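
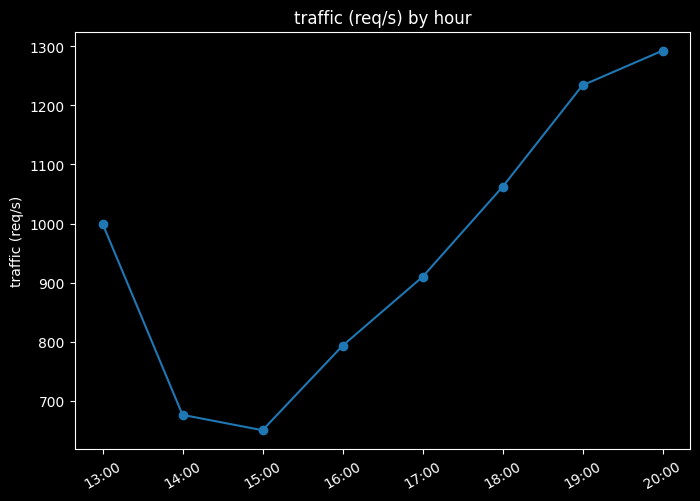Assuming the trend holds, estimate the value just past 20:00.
Last three: 1100, 1200, 1300 → slope ≈ 100/step → next ≈ 1400.

≈ 1400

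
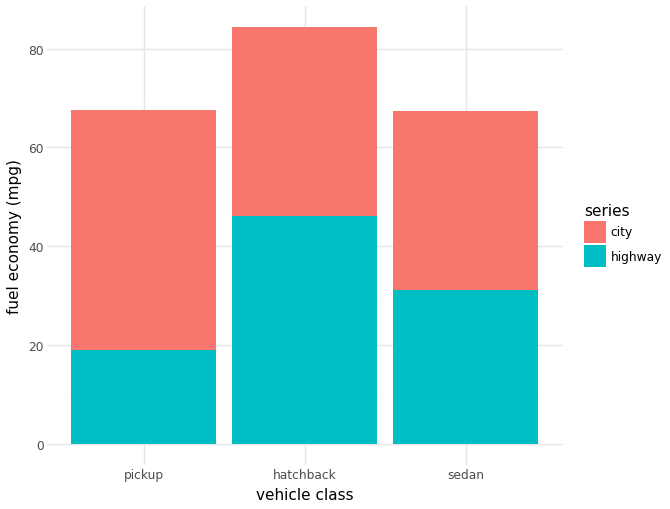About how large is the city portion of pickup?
≈ 50

city top ≈ 70, bottom ≈ 20; segment ≈ 50.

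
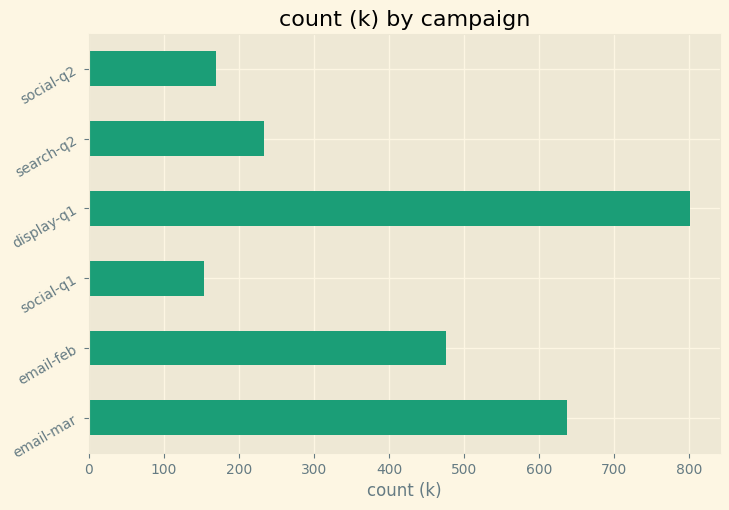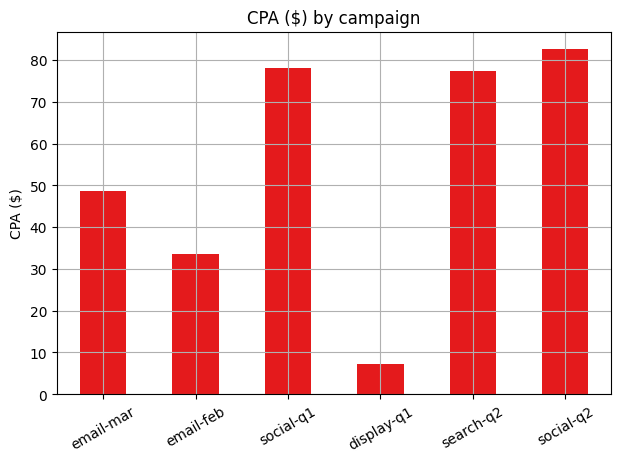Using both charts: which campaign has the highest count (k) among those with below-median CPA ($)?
Chart 2 median CPA ($) ≈ 60; below-median campaigns: email-mar, email-feb, display-q1. Among those, display-q1 has the highest count (k) (≈ 800).

display-q1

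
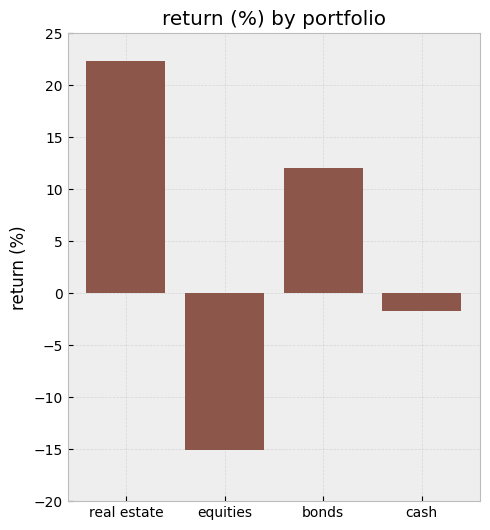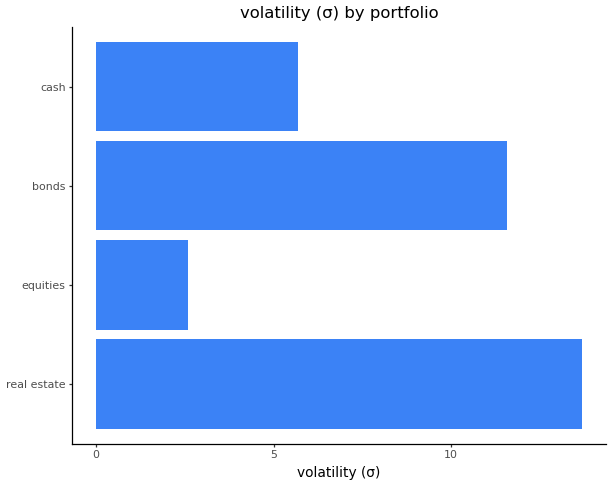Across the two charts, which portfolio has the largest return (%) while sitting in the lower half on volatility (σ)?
cash

Chart 2 median volatility (σ) ≈ 8; below-median portfolios: equities, cash. Among those, cash has the highest return (%) (≈ 0).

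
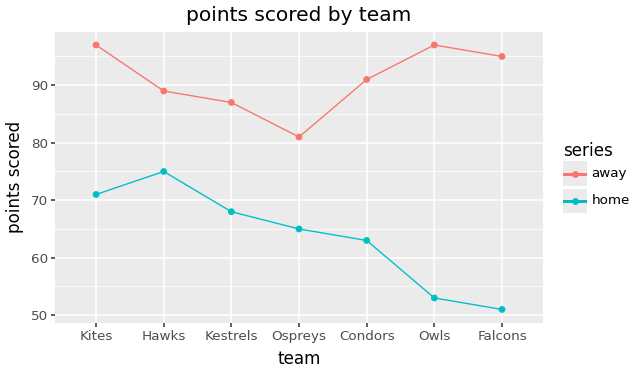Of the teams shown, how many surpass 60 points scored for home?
5

Above 60: Kites, Hawks, Kestrels, Ospreys, Condors.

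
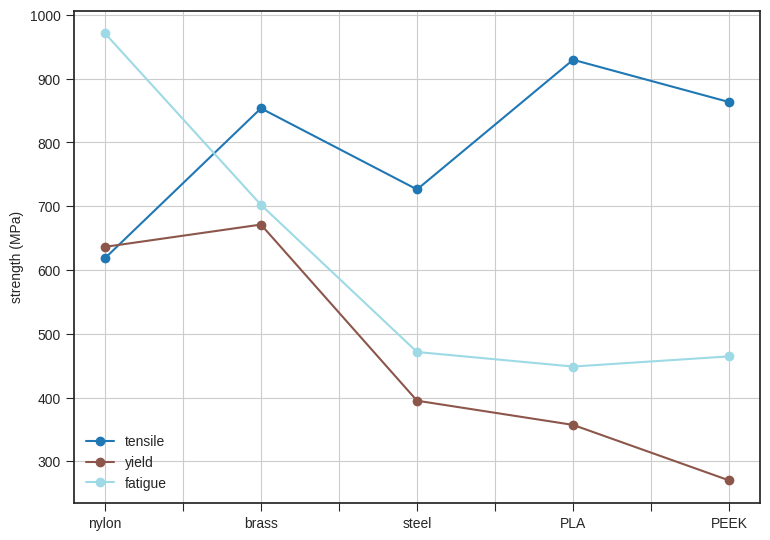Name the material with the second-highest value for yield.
Top 3 for yield: brass ≈ 700, nylon ≈ 600, steel ≈ 400.

nylon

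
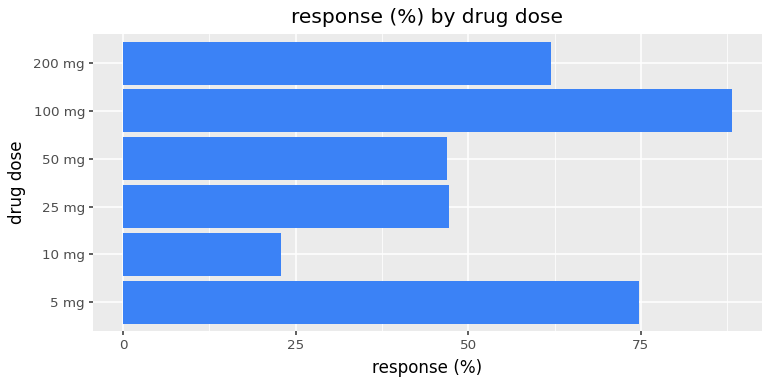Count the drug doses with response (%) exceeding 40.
Above 40: 5 mg, 25 mg, 50 mg, 100 mg, 200 mg.

5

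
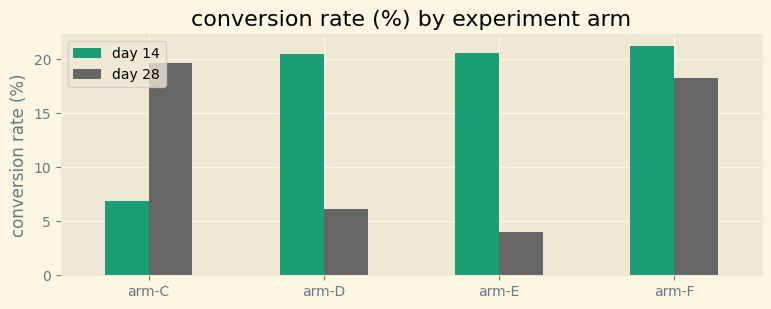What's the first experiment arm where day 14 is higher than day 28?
arm-D

arm-C: day 14 ≈ 6 vs day 28 ≈ 20 (not yet); arm-D: day 14 ≈ 20 vs day 28 ≈ 6 (first crossover).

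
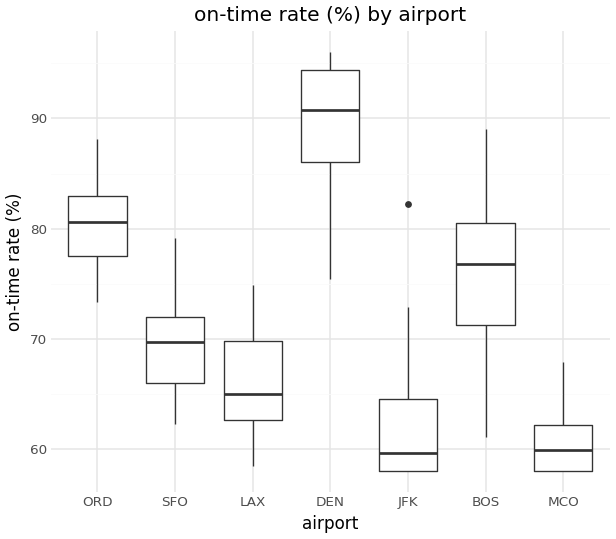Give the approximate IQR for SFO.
Q3 ≈ 70, Q1 ≈ 65; IQR ≈ 5.

≈ 5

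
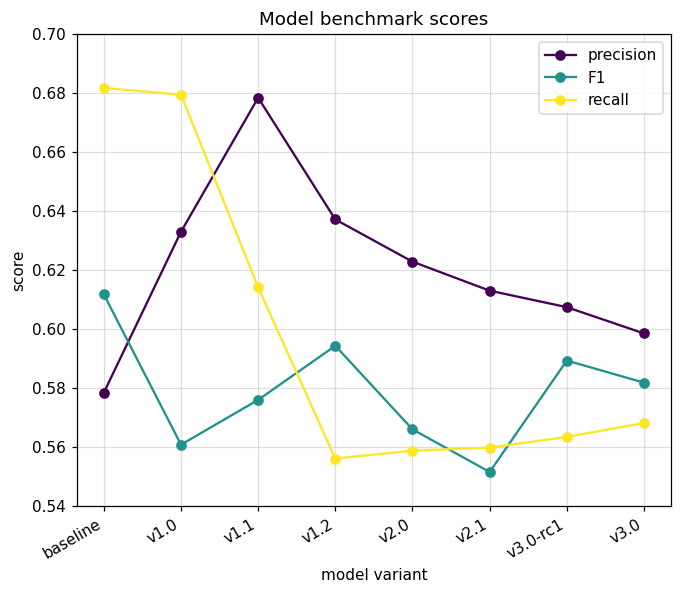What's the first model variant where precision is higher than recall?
v1.1

v1.0: precision ≈ 0.64 vs recall ≈ 0.68 (not yet); v1.1: precision ≈ 0.68 vs recall ≈ 0.62 (first crossover).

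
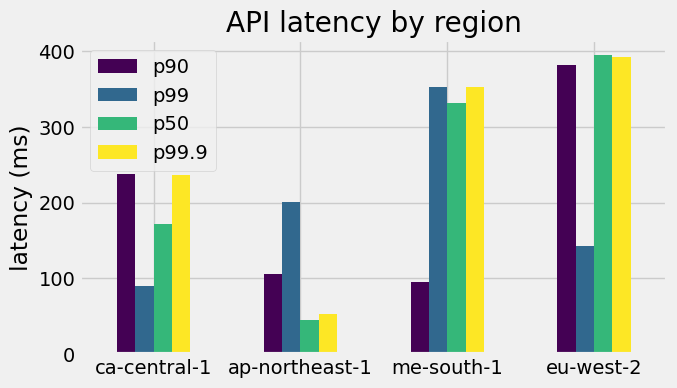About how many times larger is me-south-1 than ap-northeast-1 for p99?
≈ 1.75×

me-south-1 ≈ 350, ap-northeast-1 ≈ 200; 350/200 ≈ 1.75.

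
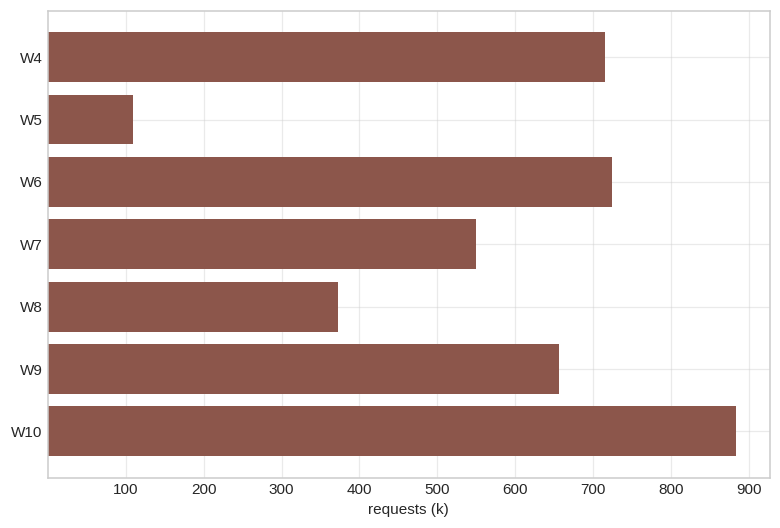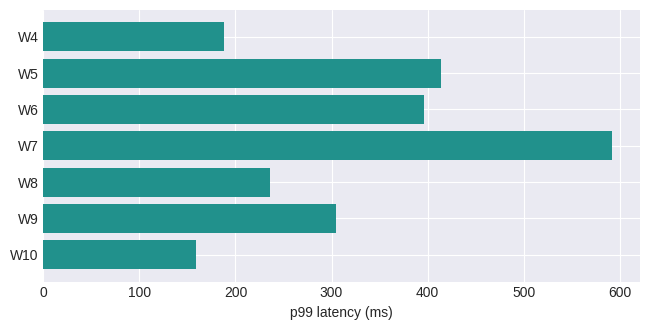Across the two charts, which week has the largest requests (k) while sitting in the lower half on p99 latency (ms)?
Chart 2 median p99 latency (ms) ≈ 300; below-median weeks: W4, W8, W10. Among those, W10 has the highest requests (k) (≈ 900).

W10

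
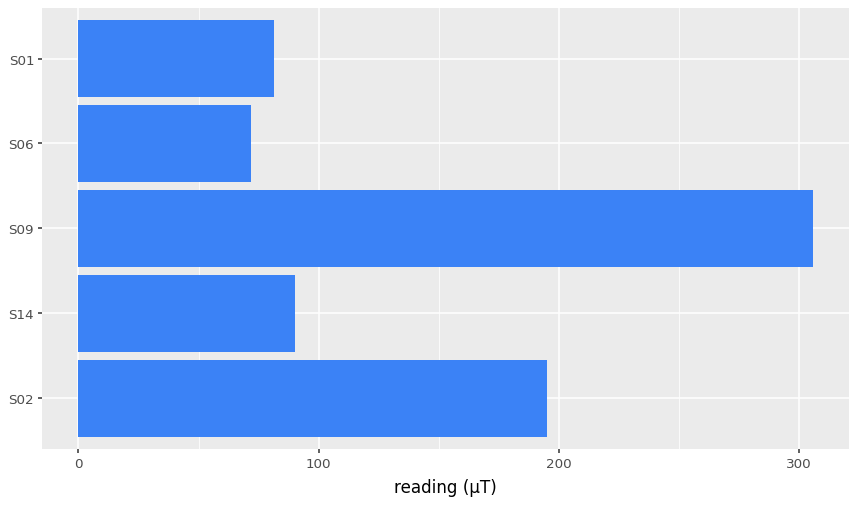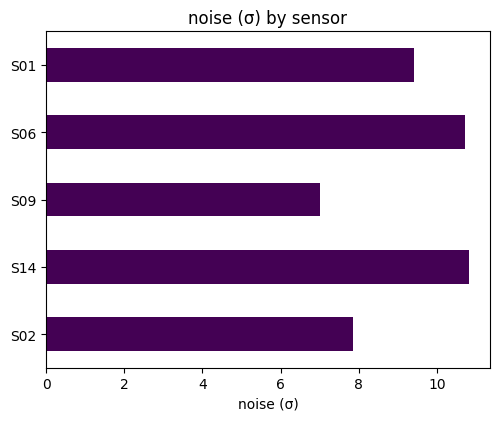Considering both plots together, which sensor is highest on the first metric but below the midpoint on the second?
S09

Chart 2 median noise (σ) ≈ 9; below-median sensors: S02, S09. Among those, S09 has the highest reading (µT) (≈ 300).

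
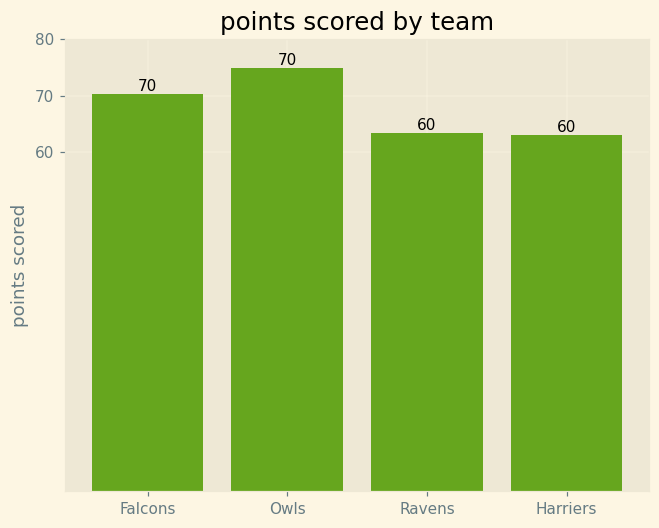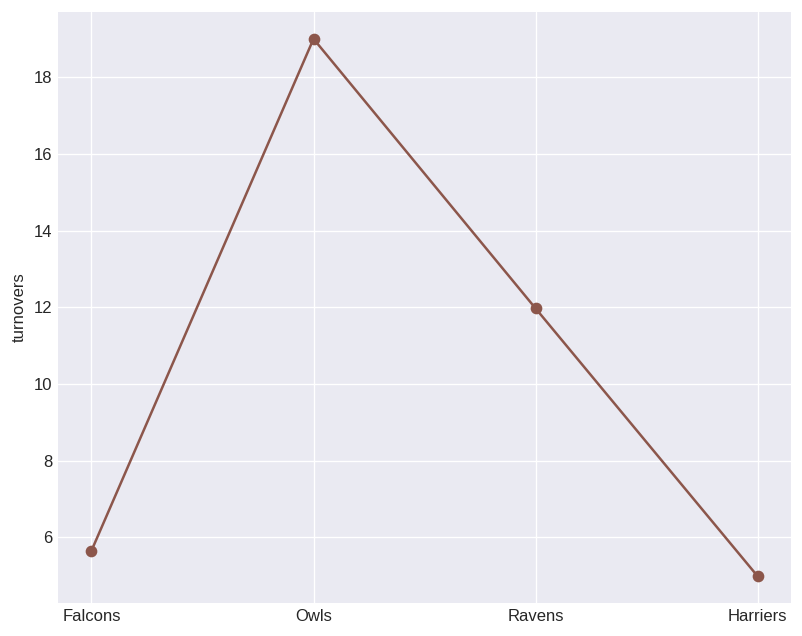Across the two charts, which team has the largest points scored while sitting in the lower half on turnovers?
Chart 2 median turnovers ≈ 8; below-median teams: Falcons, Harriers. Among those, Falcons has the highest points scored (≈ 70).

Falcons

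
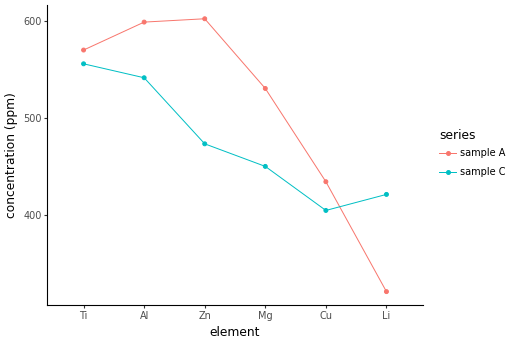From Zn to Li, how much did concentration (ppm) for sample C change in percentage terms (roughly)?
Zn ≈ 475, Li ≈ 425; (425 − 475) / 475 ≈ -10.5%.

≈ -10.5%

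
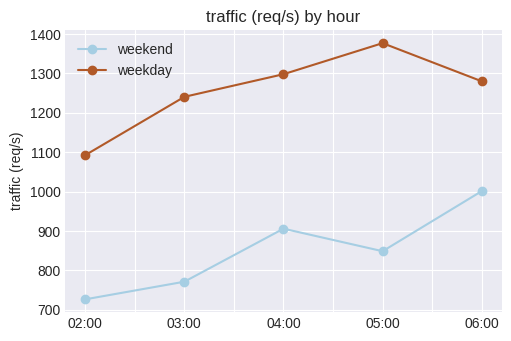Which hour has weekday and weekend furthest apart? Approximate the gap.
05:00: weekday ≈ 1400, weekend ≈ 800 → gap ≈ 600. Next-largest (03:00) is only ≈ 400.

05:00, ≈ 600 req/s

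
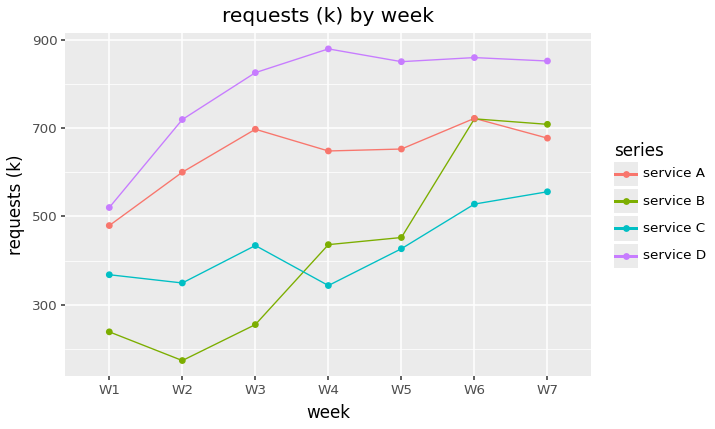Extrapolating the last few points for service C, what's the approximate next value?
≈ 700

Last three: 400, 500, 600 → slope ≈ 100/step → next ≈ 700.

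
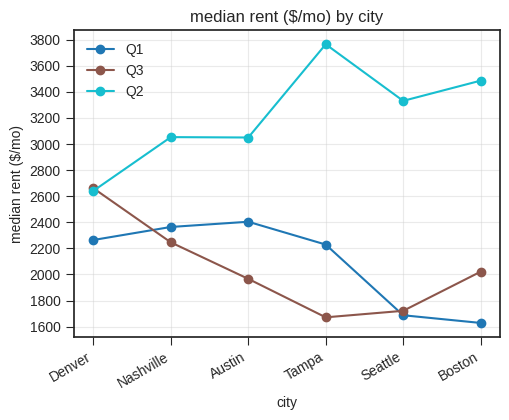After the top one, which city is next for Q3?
Nashville

Top 3 for Q3: Denver ≈ 2600, Nashville ≈ 2200, Boston ≈ 2000.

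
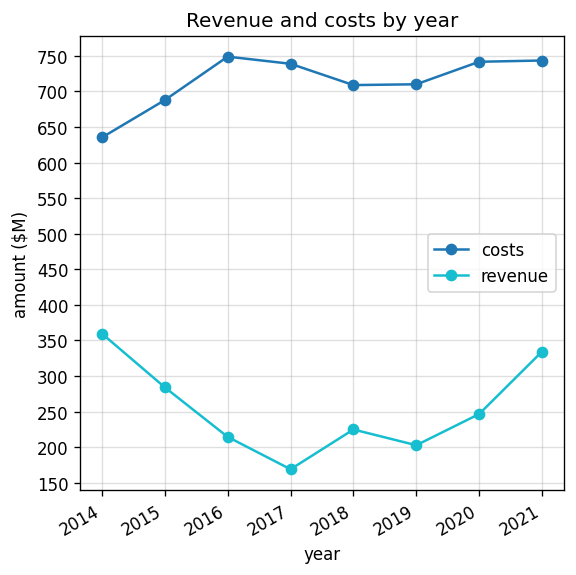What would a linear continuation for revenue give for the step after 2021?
Last three: 200, 250, 350 → slope ≈ 75/step → next ≈ 425.

≈ 425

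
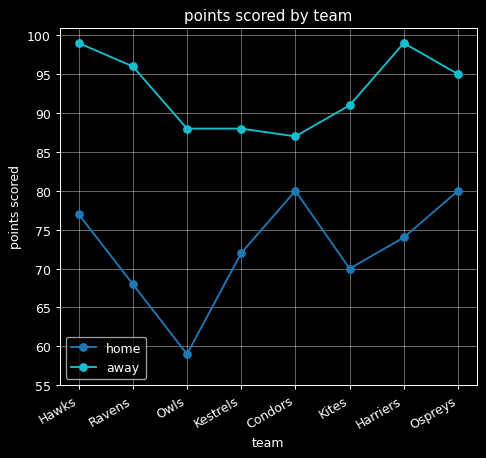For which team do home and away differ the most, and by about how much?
Owls, ≈ 30

Owls: home ≈ 60, away ≈ 90 → gap ≈ 30. Next-largest (Ravens) is only ≈ 25.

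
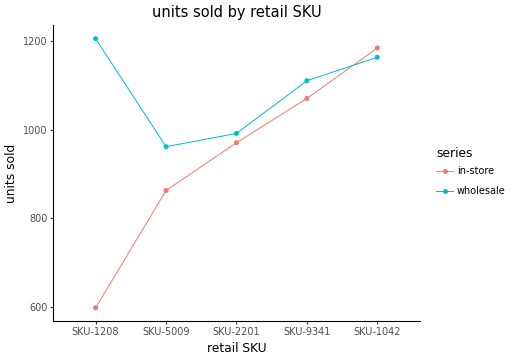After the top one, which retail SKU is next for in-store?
SKU-9341

Top 3 for in-store: SKU-1042 ≈ 1200, SKU-9341 ≈ 1100, SKU-2201 ≈ 1000.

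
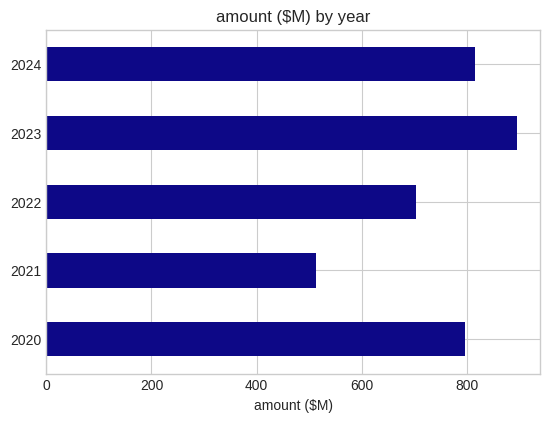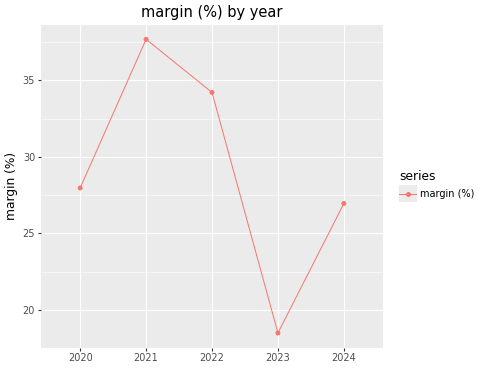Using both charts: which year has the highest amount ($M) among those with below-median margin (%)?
Chart 2 median margin (%) ≈ 30; below-median years: 2023, 2024. Among those, 2023 has the highest amount ($M) (≈ 900).

2023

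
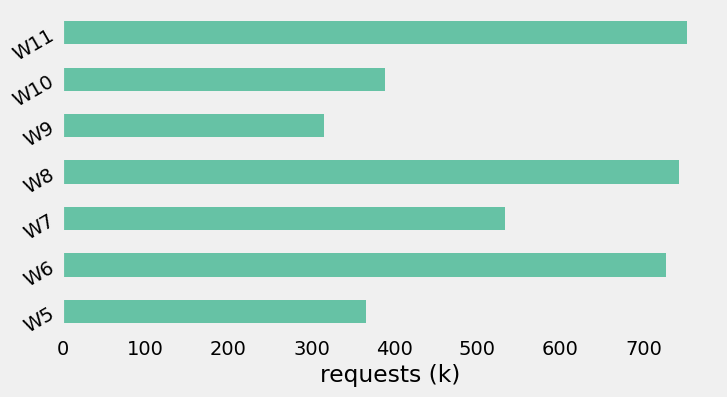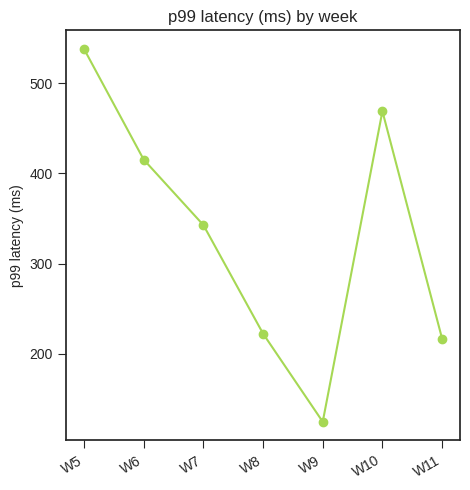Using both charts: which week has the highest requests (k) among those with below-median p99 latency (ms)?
W11

Chart 2 median p99 latency (ms) ≈ 350; below-median weeks: W8, W9, W11. Among those, W11 has the highest requests (k) (≈ 800).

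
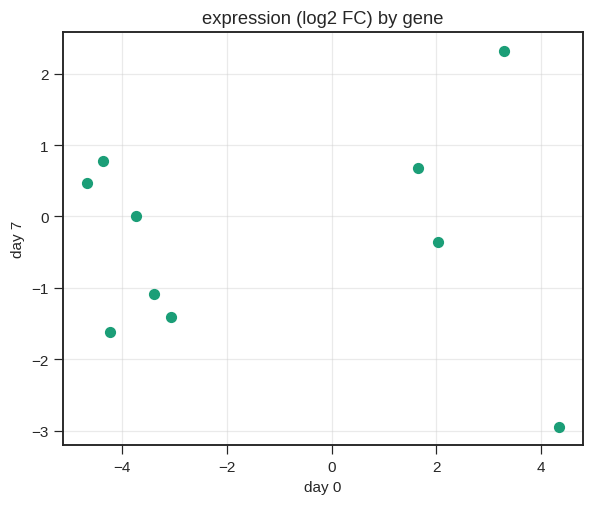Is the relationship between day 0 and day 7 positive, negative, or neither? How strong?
Points are roughly uncorrelated; weak (|r| ≈ 0.0).

no clear correlation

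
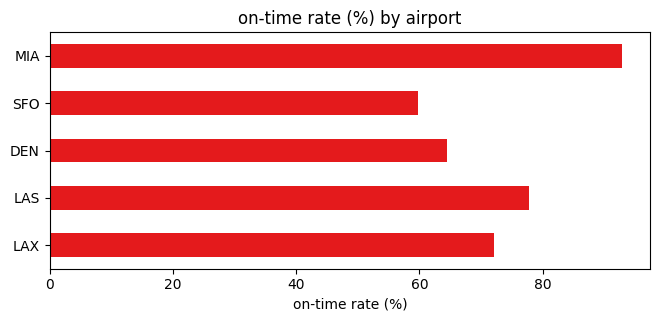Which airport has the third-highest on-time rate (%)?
LAX

Top 4: MIA ≈ 90, LAS ≈ 80, LAX ≈ 70, DEN ≈ 60.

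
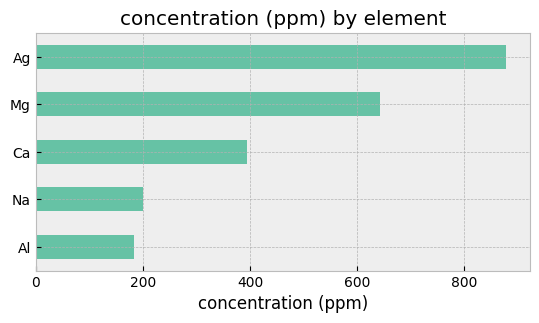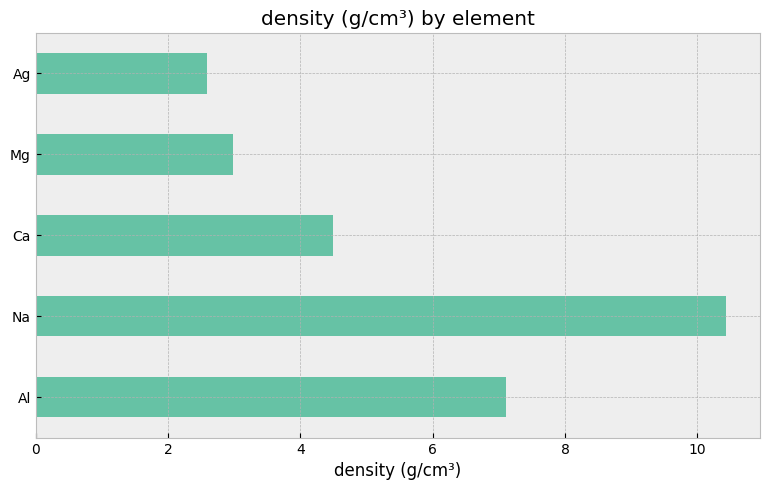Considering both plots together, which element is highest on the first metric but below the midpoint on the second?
Ag

Chart 2 median density (g/cm³) ≈ 4; below-median elements: Mg, Ag. Among those, Ag has the highest concentration (ppm) (≈ 900).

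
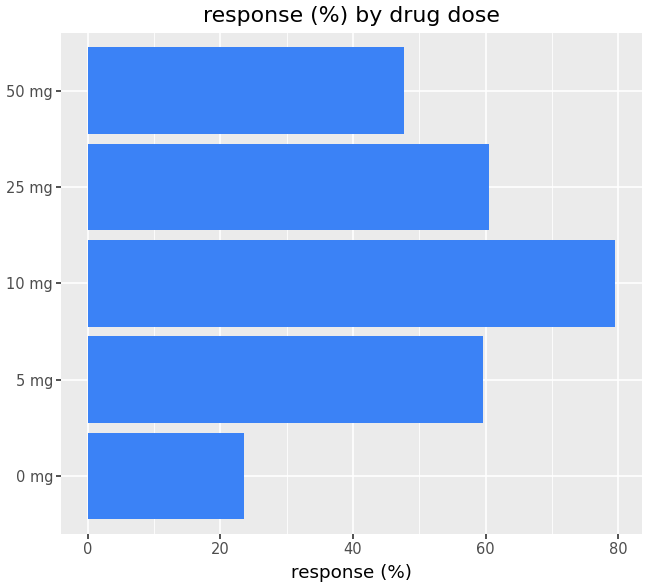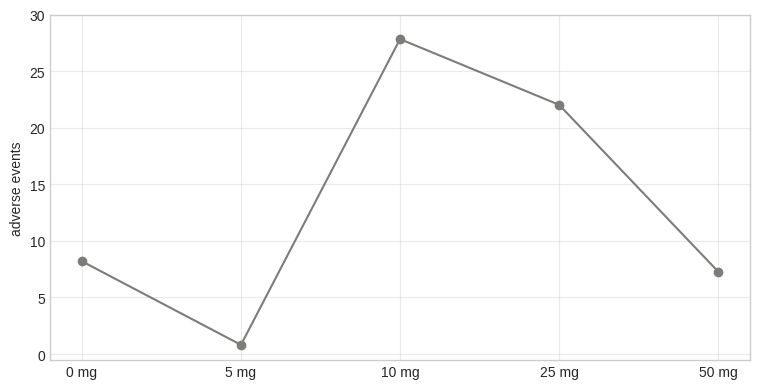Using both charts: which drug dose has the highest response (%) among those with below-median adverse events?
Chart 2 median adverse events ≈ 10; below-median drug doses: 5 mg, 50 mg. Among those, 5 mg has the highest response (%) (≈ 60).

5 mg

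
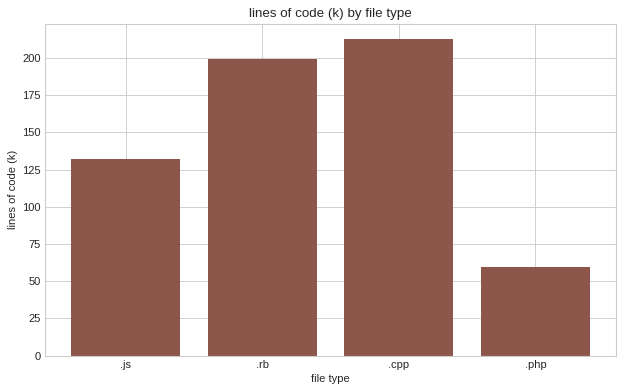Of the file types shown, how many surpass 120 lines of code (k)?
Above 120: .js, .rb, .cpp.

3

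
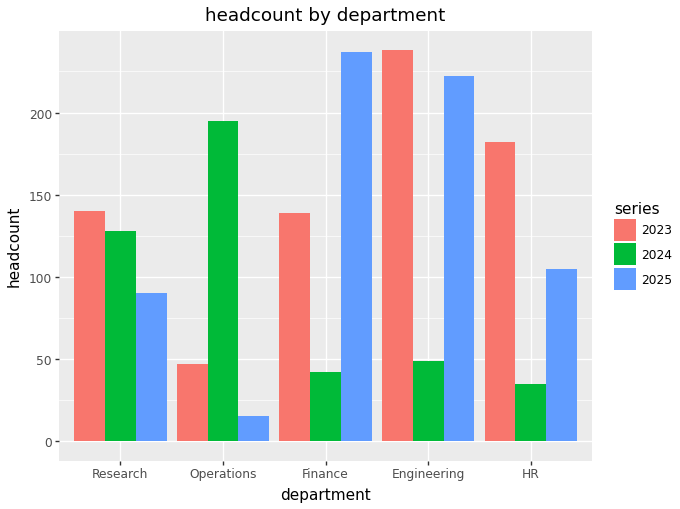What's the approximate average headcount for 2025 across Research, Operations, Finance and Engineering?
(80 + 20 + 240 + 220) / 4 ≈ 140.

≈ 140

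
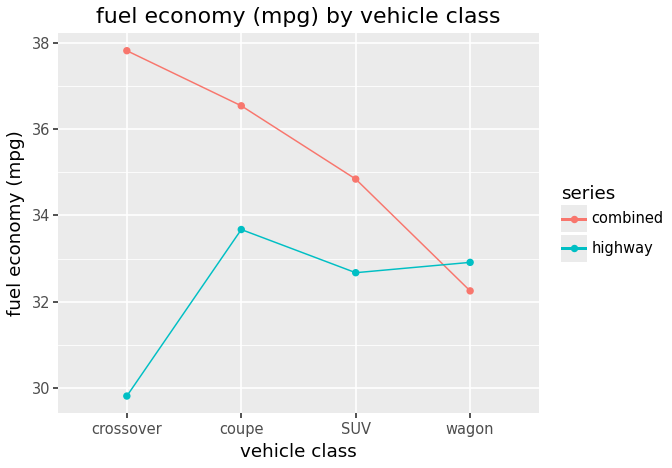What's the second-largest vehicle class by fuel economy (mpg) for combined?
Top 3 for combined: crossover ≈ 38, coupe ≈ 37, SUV ≈ 35.

coupe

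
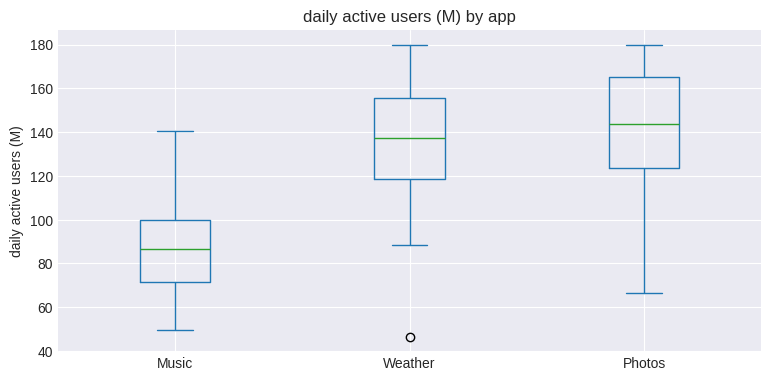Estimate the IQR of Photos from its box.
Q3 ≈ 165, Q1 ≈ 125; IQR ≈ 40.

≈ 40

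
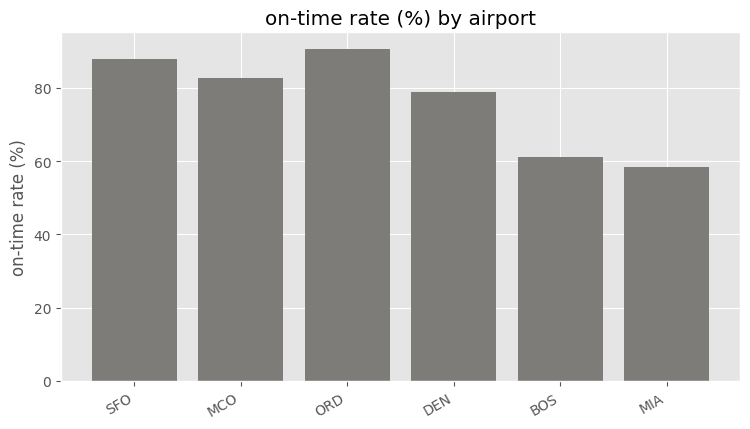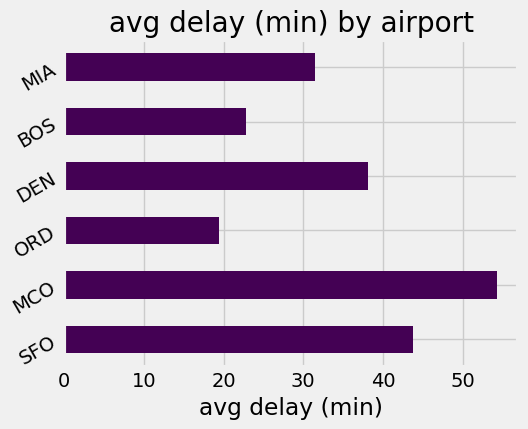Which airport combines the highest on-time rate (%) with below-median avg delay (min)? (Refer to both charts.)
Chart 2 median avg delay (min) ≈ 35; below-median airports: ORD, BOS, MIA. Among those, ORD has the highest on-time rate (%) (≈ 90).

ORD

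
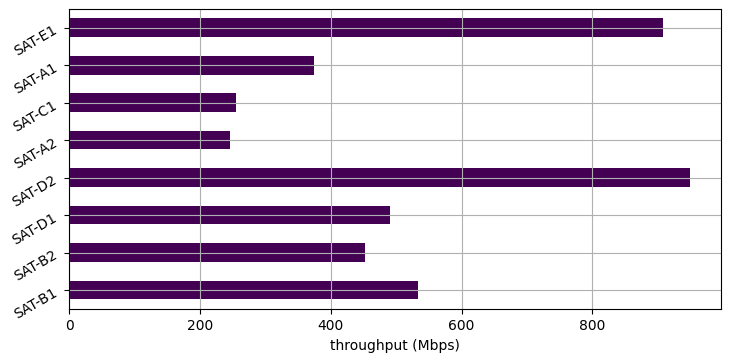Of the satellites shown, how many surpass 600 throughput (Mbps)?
2

Above 600: SAT-D2, SAT-E1.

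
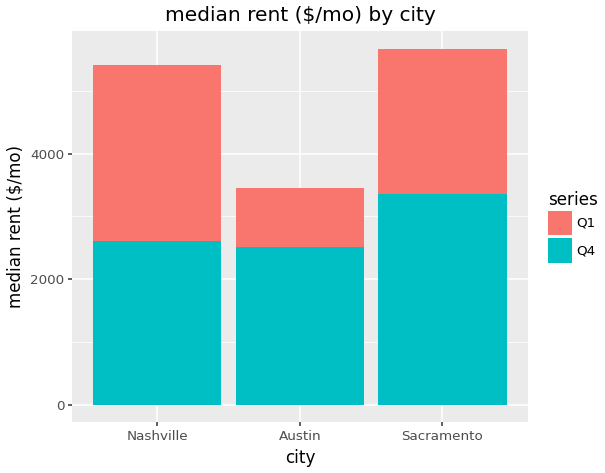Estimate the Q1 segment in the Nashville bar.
≈ 3000

Q1 top ≈ 5500, bottom ≈ 2500; segment ≈ 3000.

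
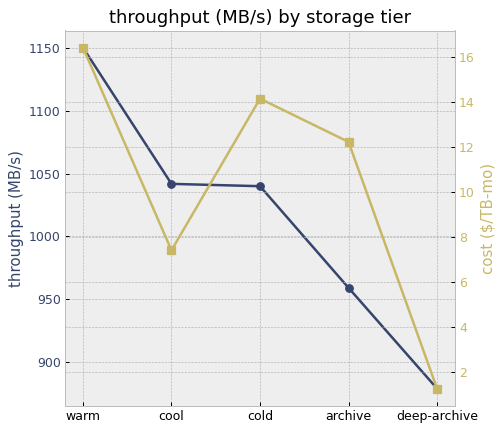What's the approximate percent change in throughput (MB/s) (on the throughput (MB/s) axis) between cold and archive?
≈ -9.5%

cold ≈ 1050, archive ≈ 950; (950 − 1050) / 1050 ≈ -9.5%.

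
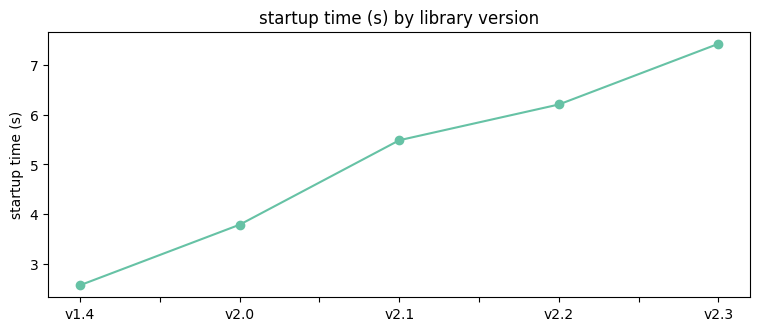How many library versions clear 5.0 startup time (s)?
3

Above 5.0: v2.1, v2.2, v2.3.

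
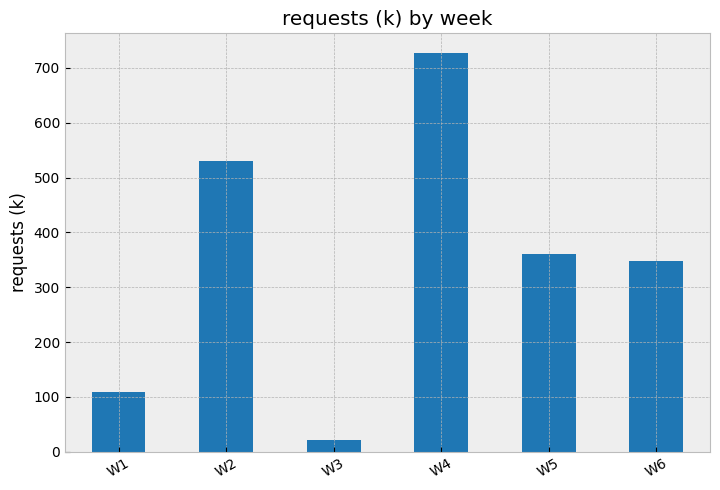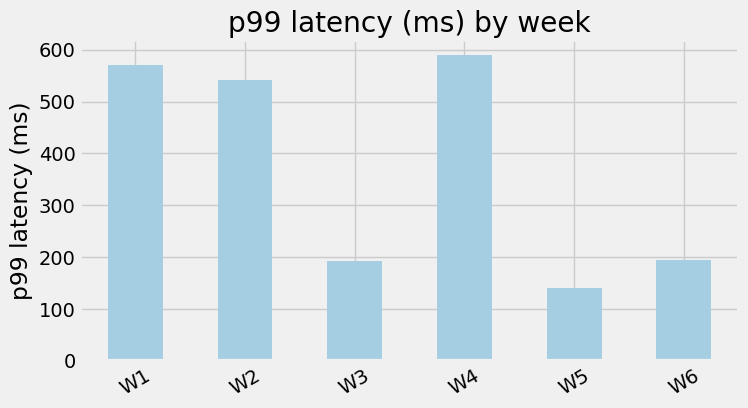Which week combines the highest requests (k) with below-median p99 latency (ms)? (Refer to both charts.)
Chart 2 median p99 latency (ms) ≈ 400; below-median weeks: W3, W5, W6. Among those, W5 has the highest requests (k) (≈ 400).

W5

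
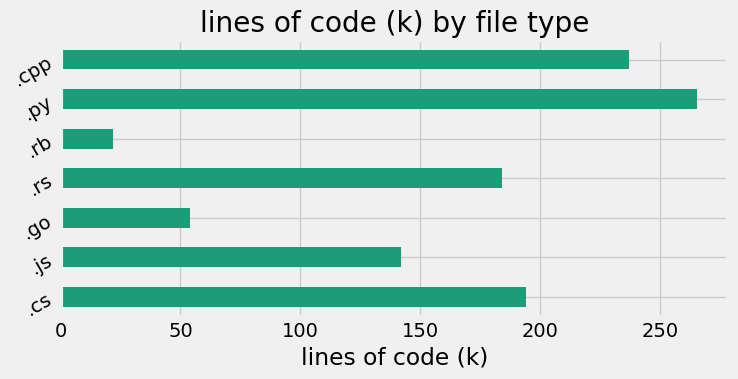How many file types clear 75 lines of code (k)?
5

Above 75: .cs, .js, .rs, .py, .cpp.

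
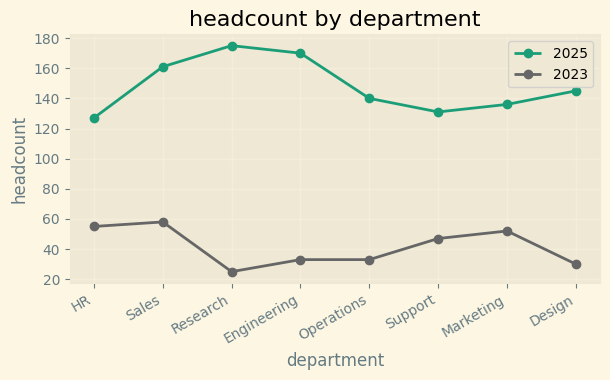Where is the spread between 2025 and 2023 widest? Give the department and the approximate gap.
Research: 2025 ≈ 180, 2023 ≈ 20 → gap ≈ 160. Next-largest (Engineering) is only ≈ 120.

Research, ≈ 160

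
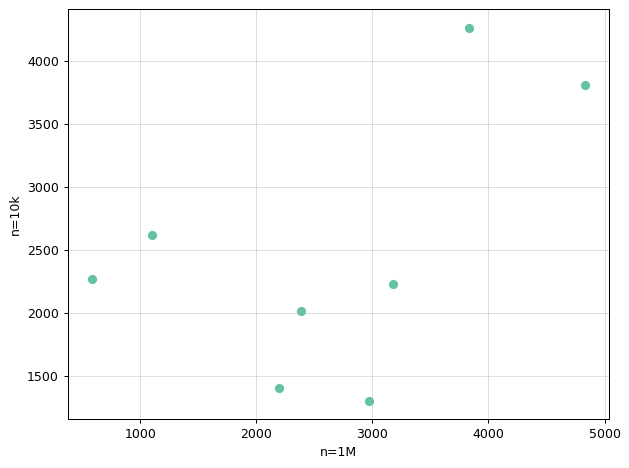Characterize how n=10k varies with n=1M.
positive, moderate

Points are positively correlated; moderate (|r| ≈ 0.5).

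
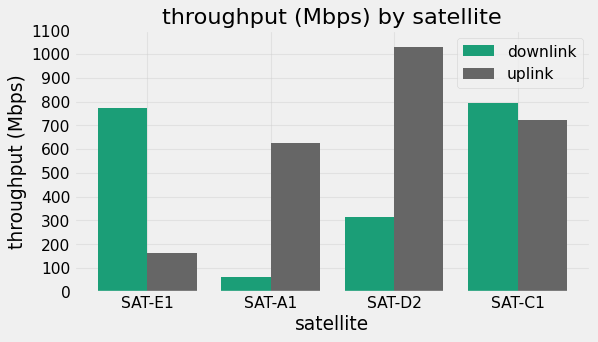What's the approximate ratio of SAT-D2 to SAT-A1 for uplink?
SAT-D2 ≈ 1000, SAT-A1 ≈ 600; 1000/600 ≈ 1.67.

≈ 1.67×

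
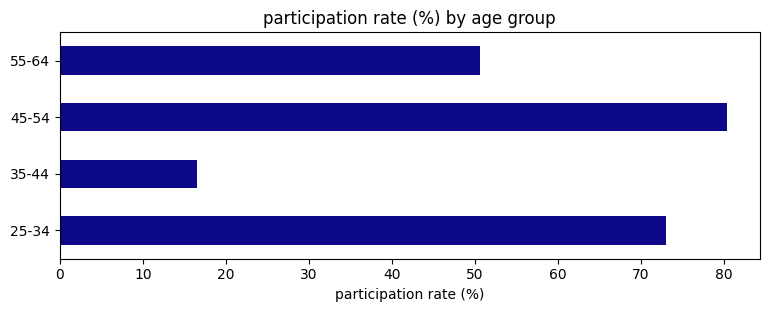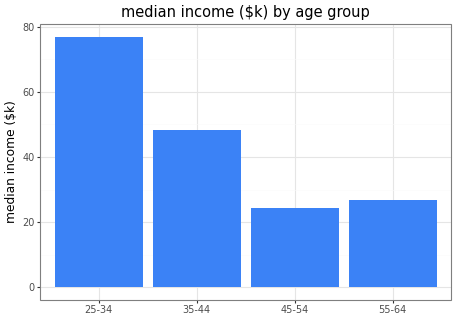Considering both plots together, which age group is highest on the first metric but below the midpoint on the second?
Chart 2 median median income ($k) ≈ 40; below-median age groups: 45-54, 55-64. Among those, 45-54 has the highest participation rate (%) (≈ 80).

45-54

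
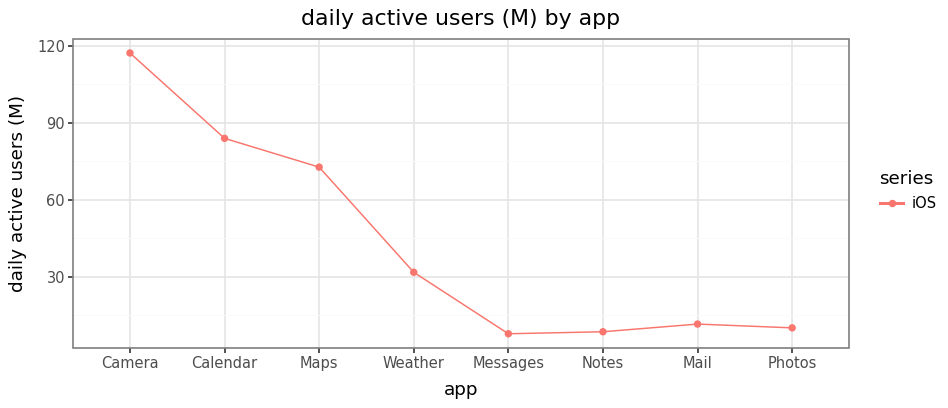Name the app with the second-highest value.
Calendar

Top 3: Camera ≈ 120, Calendar ≈ 80, Maps ≈ 70.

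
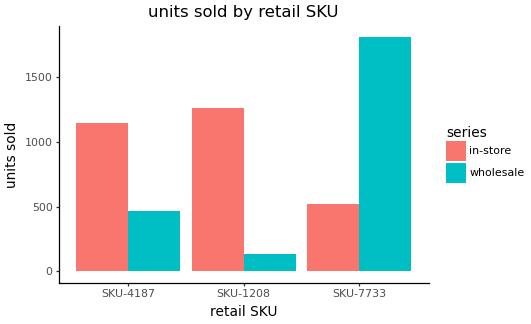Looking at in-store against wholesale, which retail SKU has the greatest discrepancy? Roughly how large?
SKU-7733, ≈ 1200

SKU-7733: in-store ≈ 600, wholesale ≈ 1800 → gap ≈ 1200. Next-largest (SKU-1208) is only ≈ 1000.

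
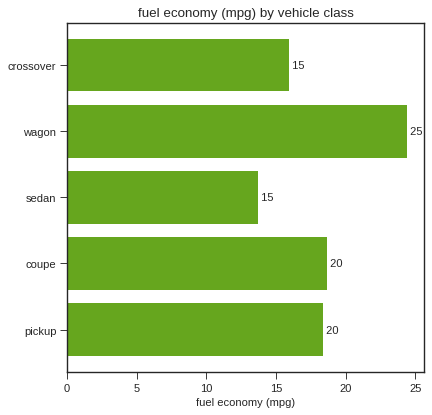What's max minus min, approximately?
Max wagon ≈ 25, min sedan ≈ 15; range ≈ 10.

≈ 10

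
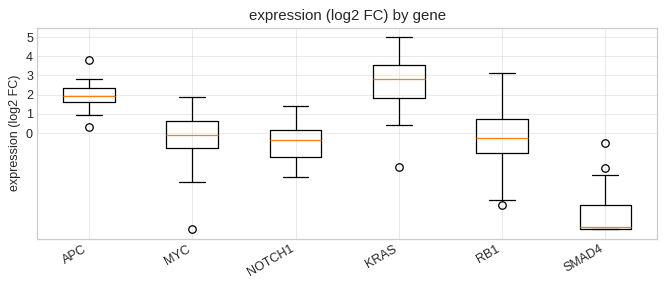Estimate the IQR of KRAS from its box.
≈ 2

Q3 ≈ 4, Q1 ≈ 2; IQR ≈ 2.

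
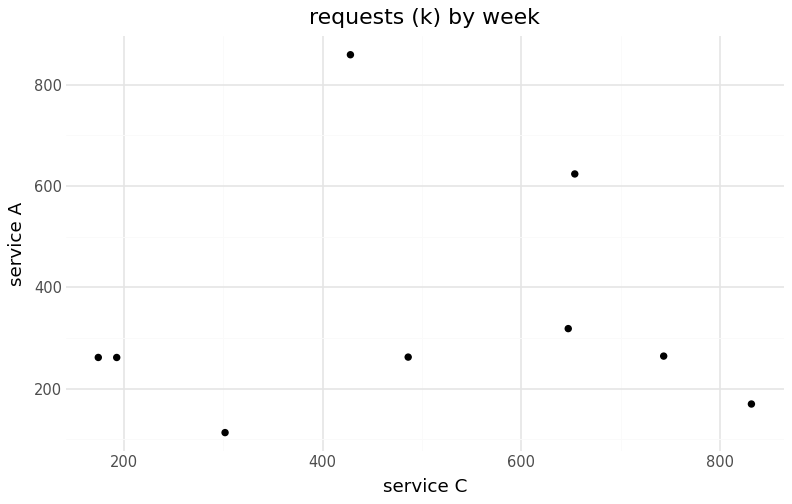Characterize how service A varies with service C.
no clear correlation

Points are roughly uncorrelated; weak (|r| ≈ 0.1).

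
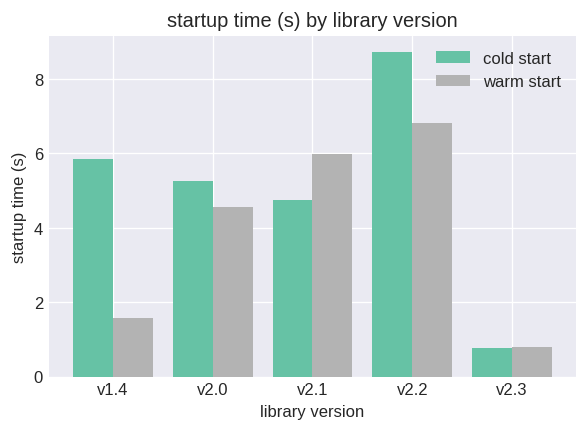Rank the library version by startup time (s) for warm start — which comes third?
v2.0

Top 4 for warm start: v2.2 ≈ 7, v2.1 ≈ 6, v2.0 ≈ 5, v1.4 ≈ 2.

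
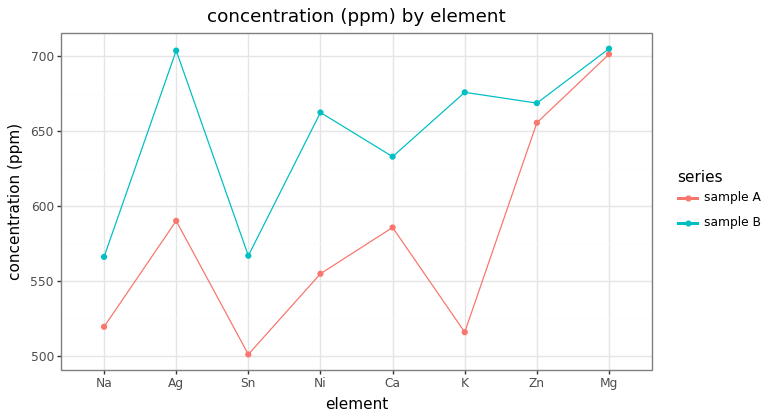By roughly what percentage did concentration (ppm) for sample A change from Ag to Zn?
Ag ≈ 600, Zn ≈ 660; (660 − 600) / 600 ≈ +10%.

≈ +10%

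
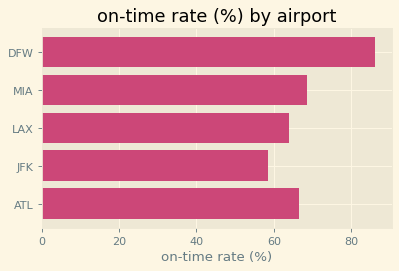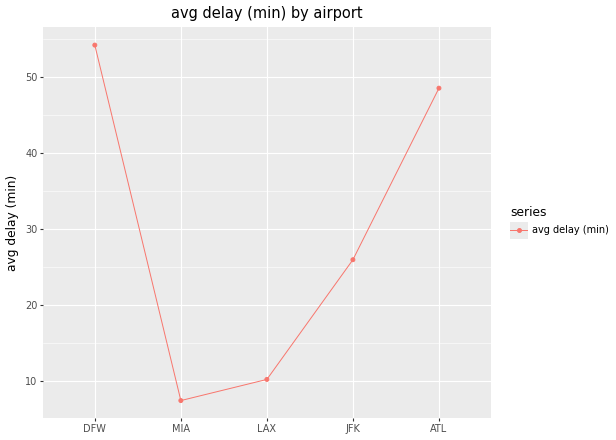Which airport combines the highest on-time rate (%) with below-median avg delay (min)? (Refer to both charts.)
Chart 2 median avg delay (min) ≈ 25; below-median airports: MIA, LAX. Among those, MIA has the highest on-time rate (%) (≈ 70).

MIA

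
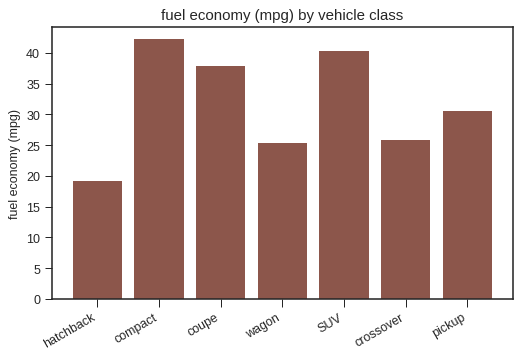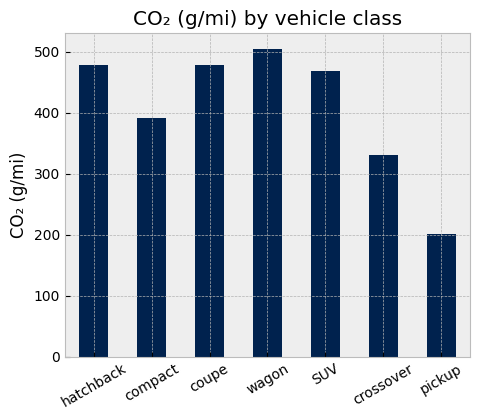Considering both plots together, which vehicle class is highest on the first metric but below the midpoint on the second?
compact

Chart 2 median CO₂ (g/mi) ≈ 450; below-median vehicle classes: compact, crossover, pickup. Among those, compact has the highest fuel economy (mpg) (≈ 40).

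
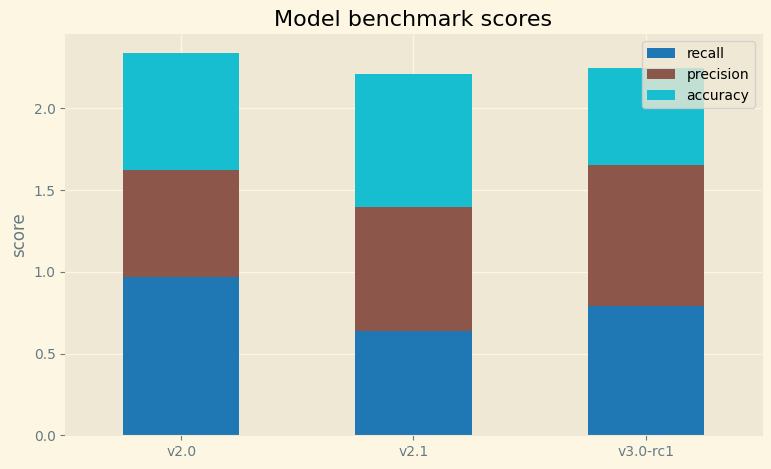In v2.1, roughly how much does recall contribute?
recall top ≈ 0.6, bottom ≈ 0.0; segment ≈ 0.6.

≈ 0.6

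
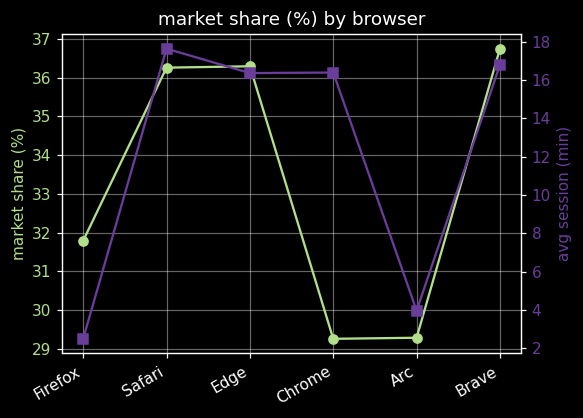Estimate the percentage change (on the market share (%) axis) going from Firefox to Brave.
Firefox ≈ 32, Brave ≈ 37; (37 − 32) / 32 ≈ +15.6%.

≈ +15.6%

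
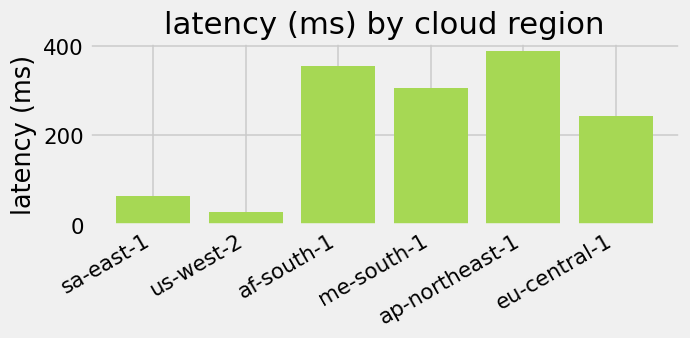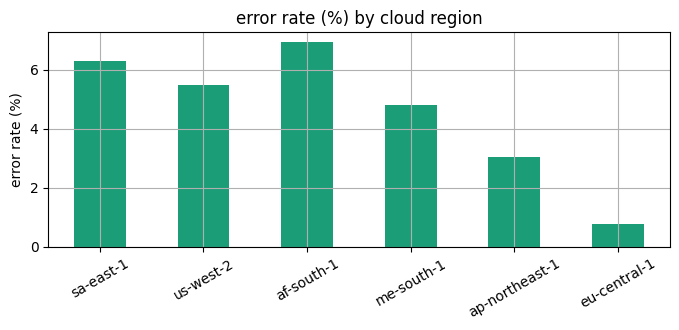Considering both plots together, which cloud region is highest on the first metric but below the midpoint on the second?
Chart 2 median error rate (%) ≈ 5; below-median cloud regions: me-south-1, ap-northeast-1, eu-central-1. Among those, ap-northeast-1 has the highest latency (ms) (≈ 400).

ap-northeast-1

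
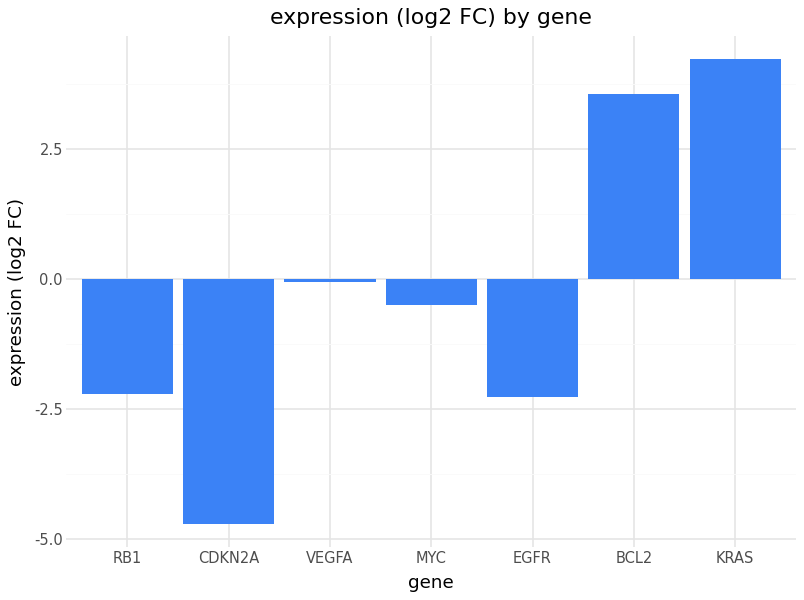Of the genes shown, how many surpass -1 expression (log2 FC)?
Above -1: VEGFA, MYC, BCL2, KRAS.

4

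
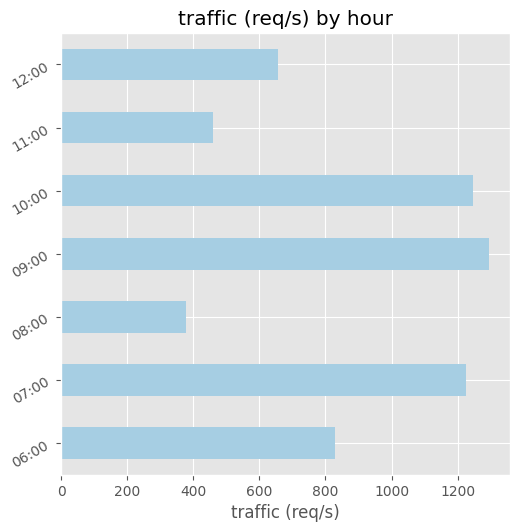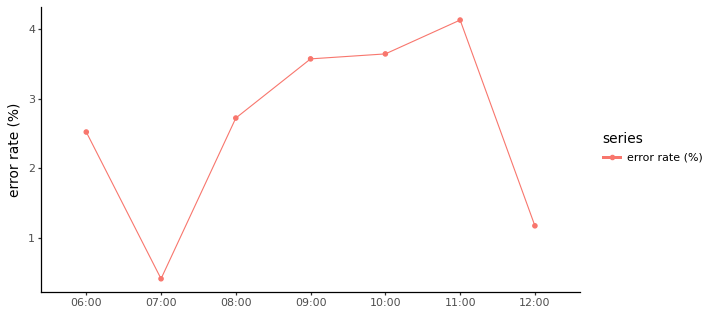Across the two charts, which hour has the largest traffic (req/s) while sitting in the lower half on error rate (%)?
07:00

Chart 2 median error rate (%) ≈ 2.5; below-median hours: 06:00, 07:00, 12:00. Among those, 07:00 has the highest traffic (req/s) (≈ 1200).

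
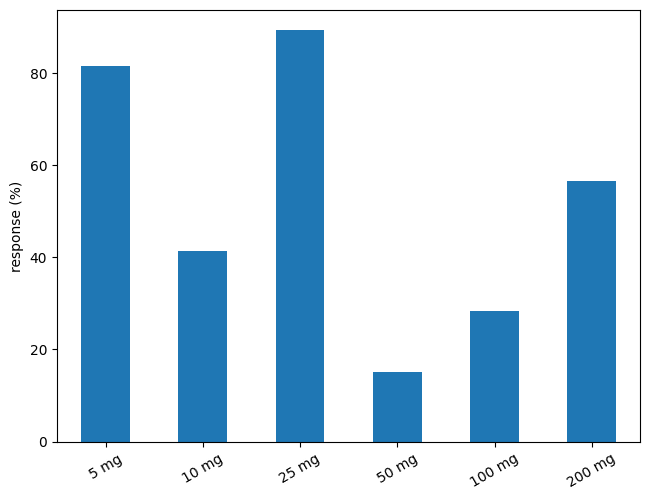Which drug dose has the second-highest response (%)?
Top 3: 25 mg ≈ 90, 5 mg ≈ 80, 200 mg ≈ 60.

5 mg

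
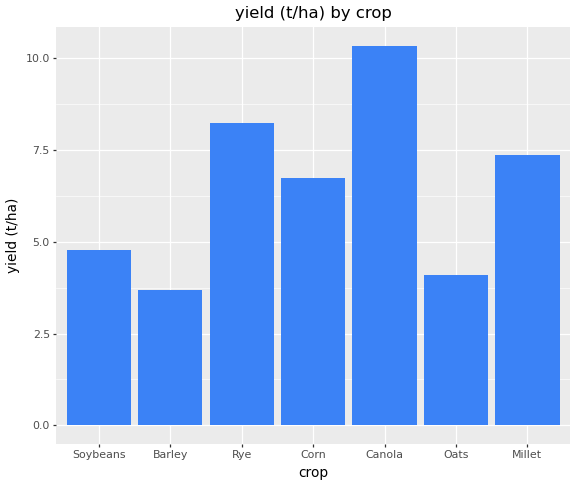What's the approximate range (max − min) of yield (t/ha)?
Max Canola ≈ 10, min Barley ≈ 4; range ≈ 6.

≈ 6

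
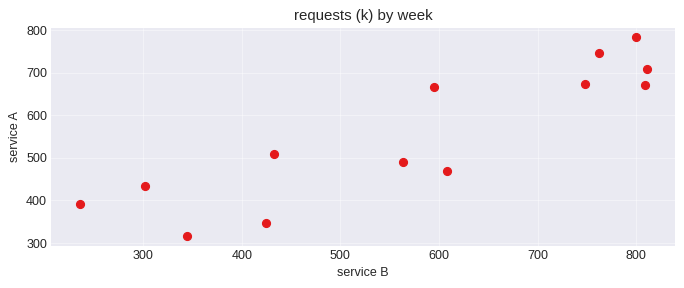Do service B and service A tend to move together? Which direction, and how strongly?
Points are positively correlated; strong (|r| ≈ 0.9).

positive, strong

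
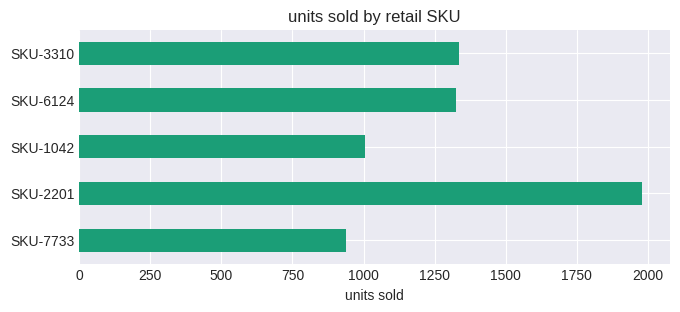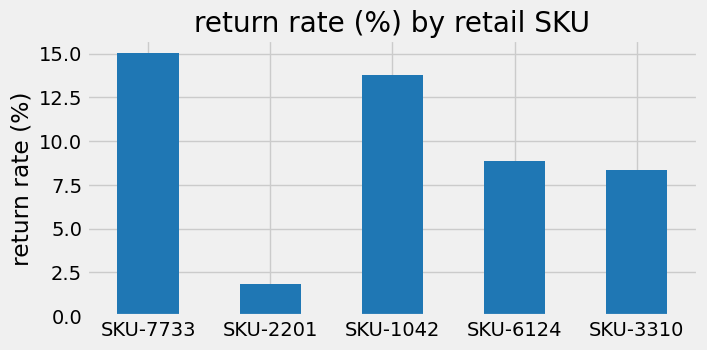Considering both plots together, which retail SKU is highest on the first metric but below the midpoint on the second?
SKU-2201

Chart 2 median return rate (%) ≈ 8; below-median retail SKUs: SKU-2201, SKU-3310. Among those, SKU-2201 has the highest units sold (≈ 2000).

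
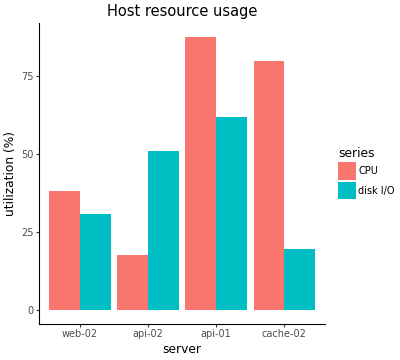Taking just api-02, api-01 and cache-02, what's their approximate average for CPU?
(20 + 90 + 80) / 3 ≈ 63.

≈ 63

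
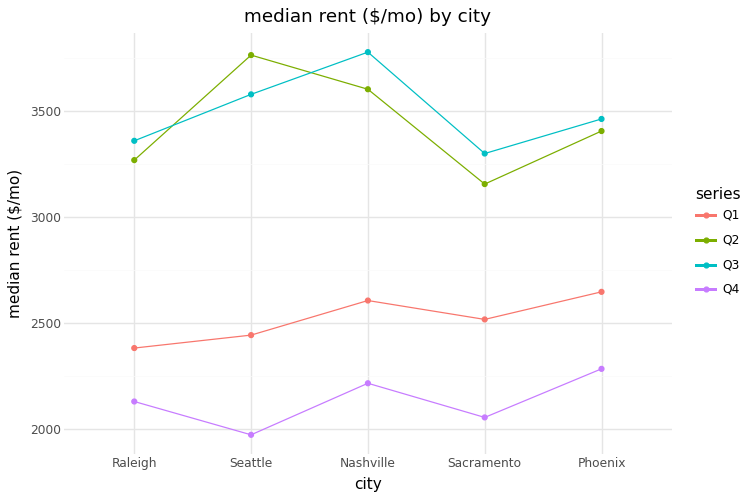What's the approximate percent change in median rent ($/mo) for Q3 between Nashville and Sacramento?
≈ -15.8%

Nashville ≈ 3800, Sacramento ≈ 3200; (3200 − 3800) / 3800 ≈ -15.8%.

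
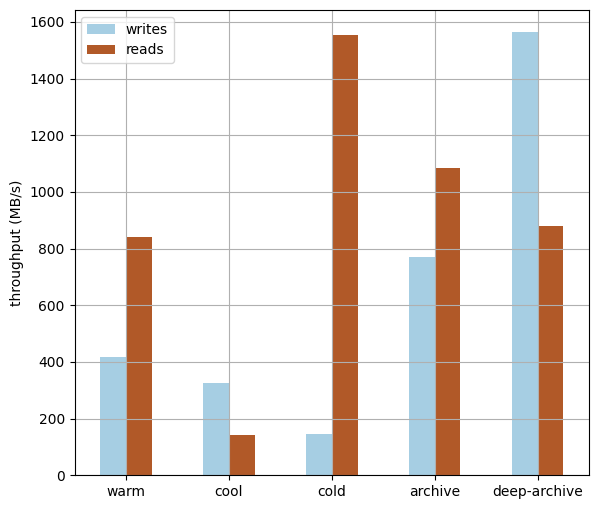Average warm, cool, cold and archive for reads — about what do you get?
(800 + 200 + 1600 + 1000) / 4 ≈ 900.

≈ 900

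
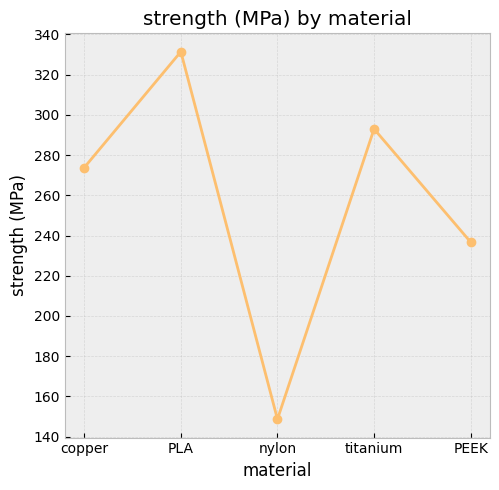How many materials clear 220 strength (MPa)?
Above 220: copper, PLA, titanium, PEEK.

4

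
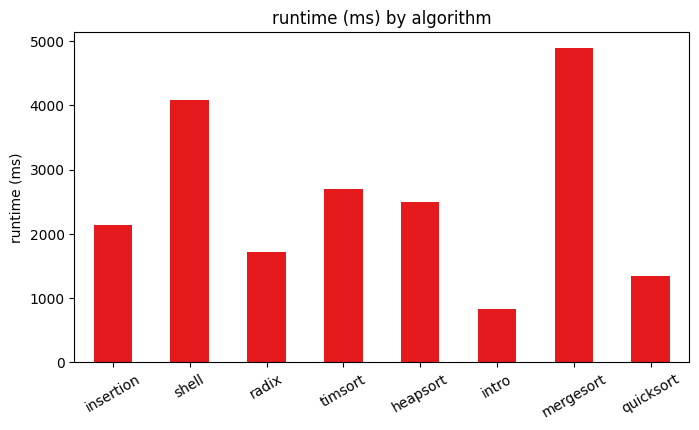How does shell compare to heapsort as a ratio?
≈ 1.6×

shell ≈ 4000, heapsort ≈ 2500; 4000/2500 ≈ 1.6.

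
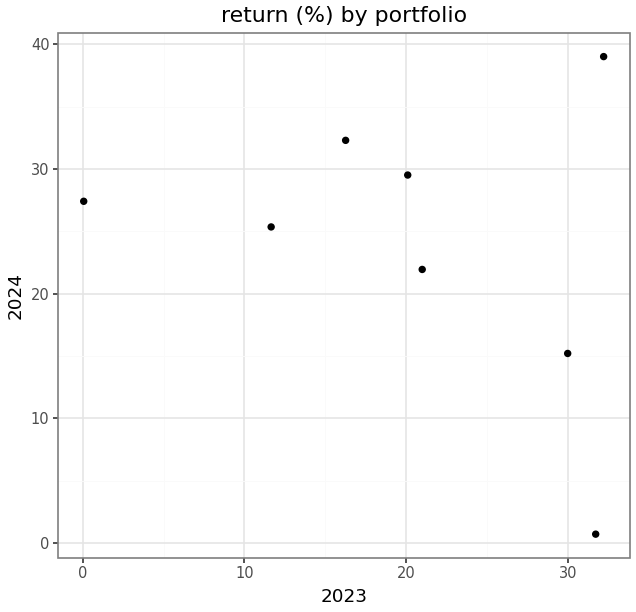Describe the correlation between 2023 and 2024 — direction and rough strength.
negative, weak

Points are negatively correlated; weak (|r| ≈ 0.3).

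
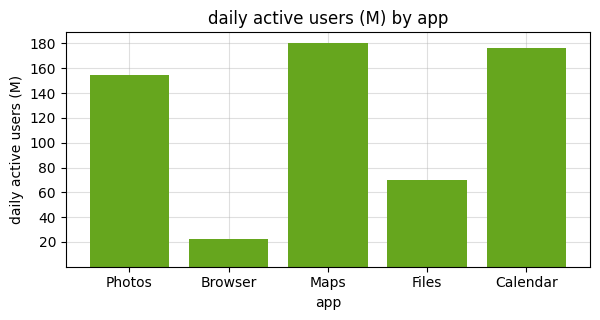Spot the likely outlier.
Browser

Browser ≈ 20; the rest sit between ≈ 60 and ≈ 180.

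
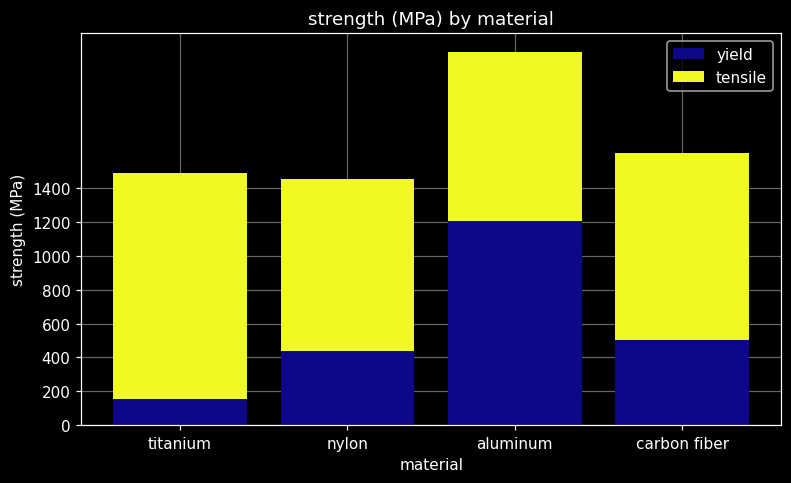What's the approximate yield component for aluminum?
yield top ≈ 1200, bottom ≈ 0; segment ≈ 1200.

≈ 1200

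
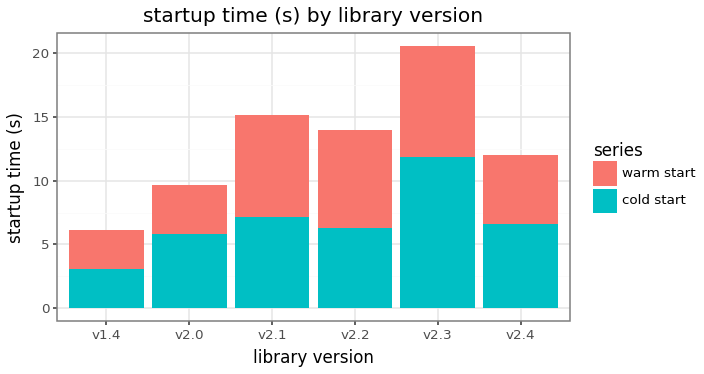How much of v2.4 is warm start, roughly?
≈ 6

warm start top ≈ 12, bottom ≈ 6; segment ≈ 6.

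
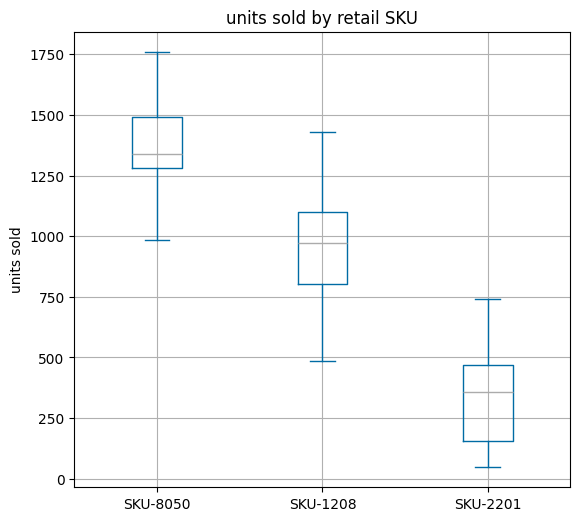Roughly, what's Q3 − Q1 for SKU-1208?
Q3 ≈ 1100, Q1 ≈ 800; IQR ≈ 300.

≈ 300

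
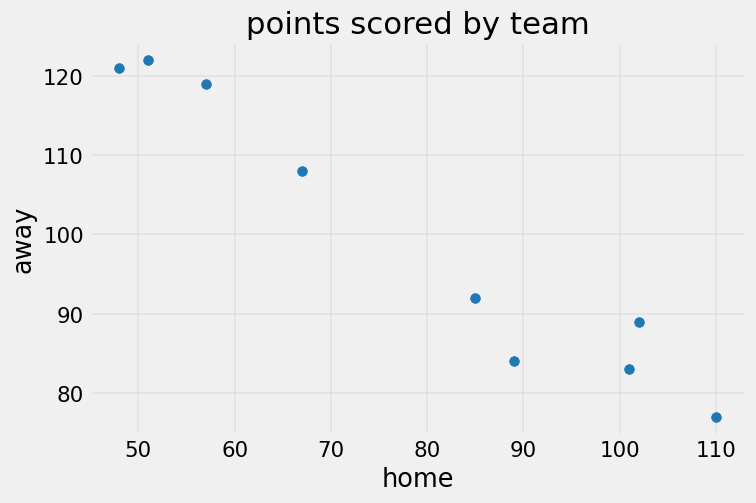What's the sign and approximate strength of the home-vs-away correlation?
Points are negatively correlated; strong (|r| ≈ 1.0).

negative, strong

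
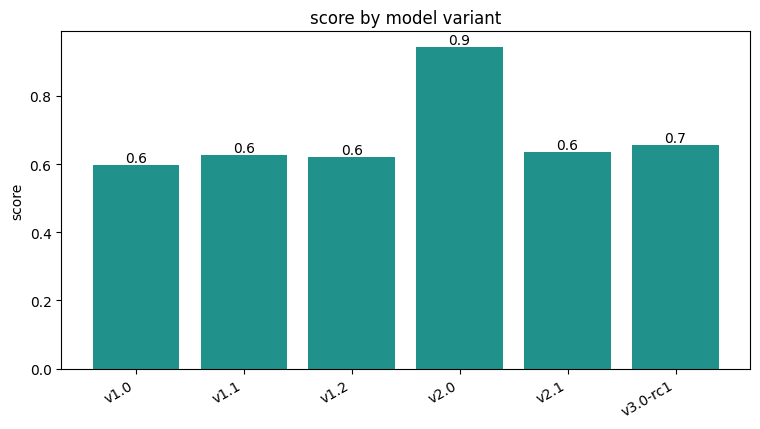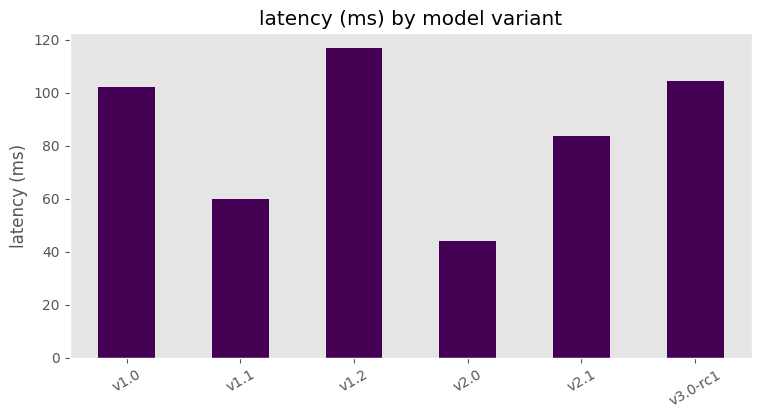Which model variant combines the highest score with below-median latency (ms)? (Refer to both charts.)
v2.0

Chart 2 median latency (ms) ≈ 100; below-median model variants: v1.1, v2.0, v2.1. Among those, v2.0 has the highest score (≈ 0.9).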